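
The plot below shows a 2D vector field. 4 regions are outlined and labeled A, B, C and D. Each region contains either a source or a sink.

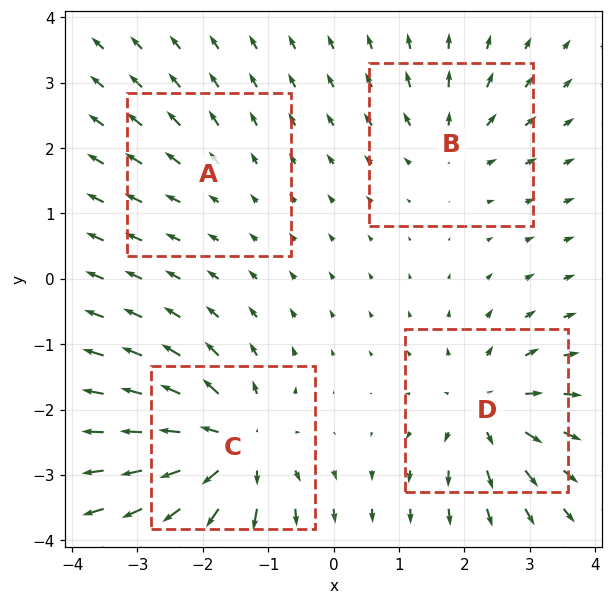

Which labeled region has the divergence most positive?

Divergence at each region's feature centre — A: about +2, B: about +4, C: about +8, D: about +6. Region C is most positive.

C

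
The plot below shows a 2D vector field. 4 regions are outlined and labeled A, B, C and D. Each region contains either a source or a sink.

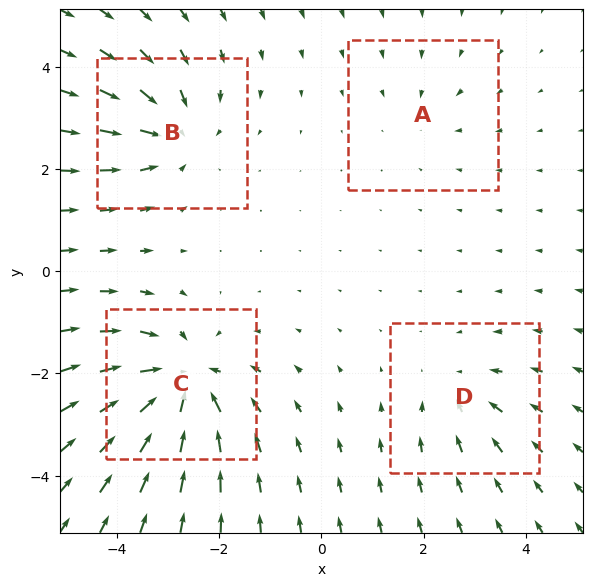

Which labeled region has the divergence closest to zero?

A

Divergence at each region's feature centre — A: about -2, B: about -5, C: about -7, D: about -3. Region A is closest to zero.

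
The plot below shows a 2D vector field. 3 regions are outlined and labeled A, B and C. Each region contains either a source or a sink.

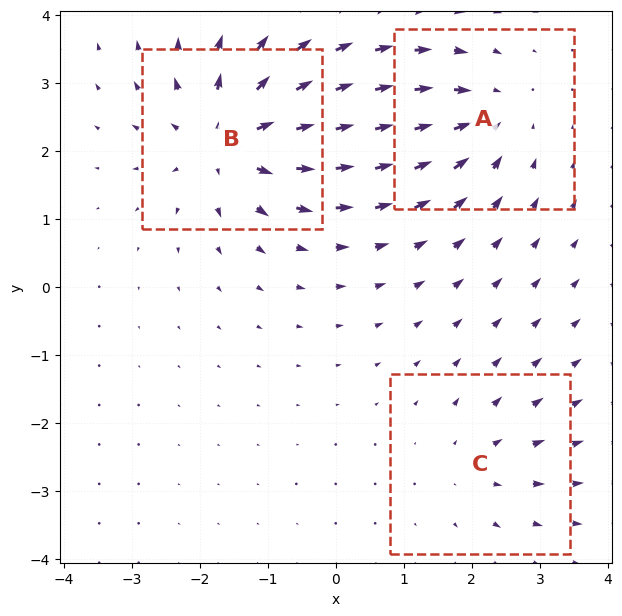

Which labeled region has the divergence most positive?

B

Divergence at each region's feature centre — A: about -4, B: about +6, C: about +2. Region B is most positive.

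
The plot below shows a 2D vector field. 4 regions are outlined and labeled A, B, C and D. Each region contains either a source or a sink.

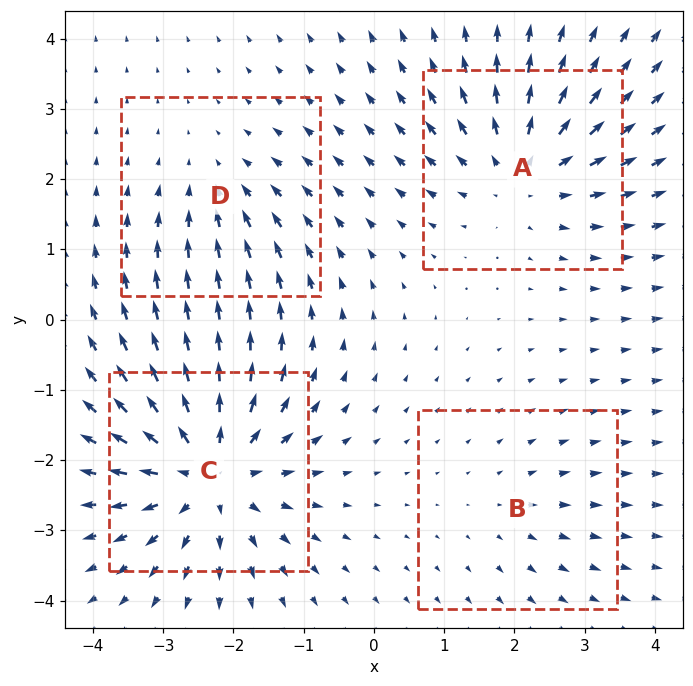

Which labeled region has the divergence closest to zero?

B

Divergence at each region's feature centre — A: about +5, B: about +2, C: about +7, D: about -3. Region B is closest to zero.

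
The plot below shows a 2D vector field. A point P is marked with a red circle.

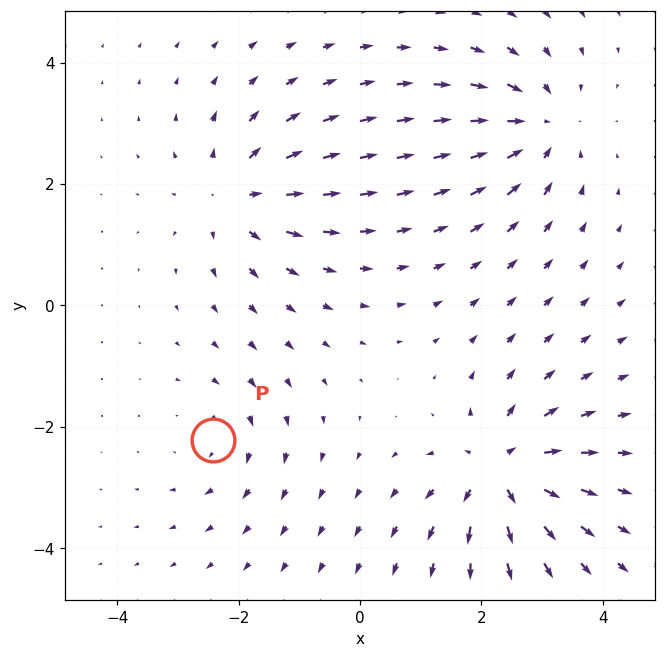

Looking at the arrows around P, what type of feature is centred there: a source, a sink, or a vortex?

vortex

At P (-2.4, -2.2) the arrows circulate clockwise. Divergence ≈0, curl about -3 — near-zero divergence with nonzero curl is a vortex.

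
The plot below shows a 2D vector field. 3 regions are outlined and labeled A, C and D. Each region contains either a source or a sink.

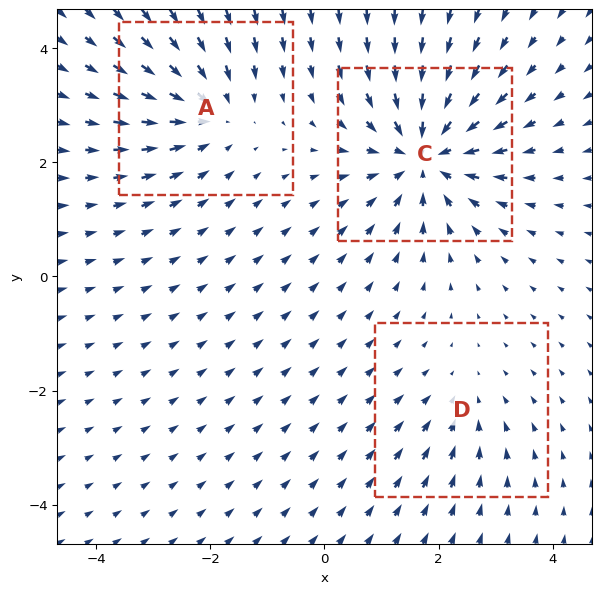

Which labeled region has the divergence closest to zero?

Divergence at each region's feature centre — A: about -3, C: about -5, D: about -2. Region D is closest to zero.

D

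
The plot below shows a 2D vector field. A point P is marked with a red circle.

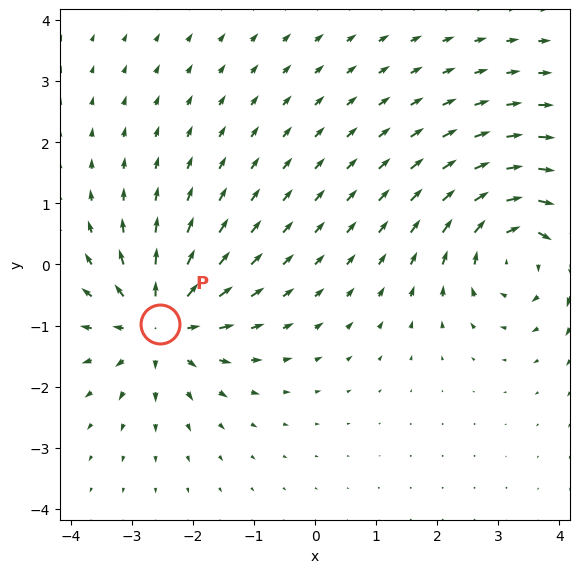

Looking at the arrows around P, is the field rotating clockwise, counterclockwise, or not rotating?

not rotating

Near P at (-2.5, -1.0) the arrows show no circulation. The curl there is ≈0.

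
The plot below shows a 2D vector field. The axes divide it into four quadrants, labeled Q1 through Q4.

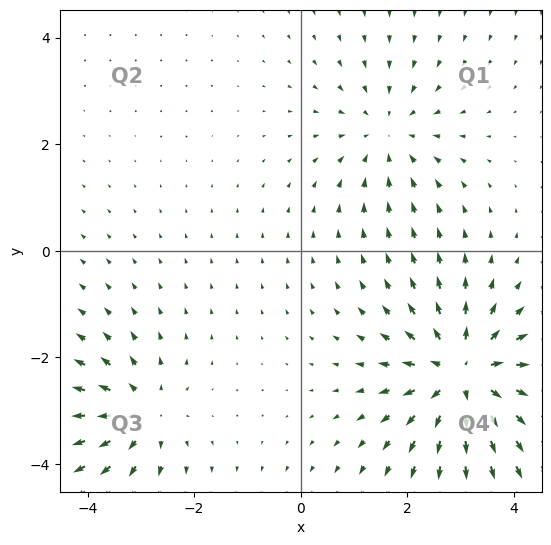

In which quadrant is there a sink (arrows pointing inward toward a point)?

Q1

The sink sits at approximately (1.6, 2.2), which lies in quadrant Q1. The divergence there is about -3, negative as expected for a sink.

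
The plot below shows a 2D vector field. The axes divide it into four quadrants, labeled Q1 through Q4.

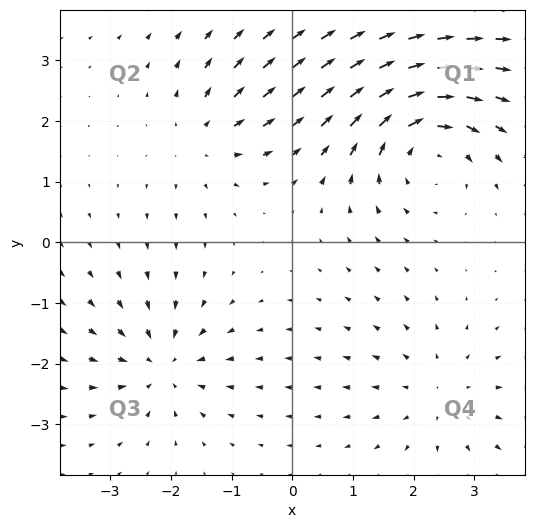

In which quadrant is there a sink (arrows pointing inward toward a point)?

The sink sits at approximately (-2.1, -2.0), which lies in quadrant Q3. The divergence there is about -4, negative as expected for a sink.

Q3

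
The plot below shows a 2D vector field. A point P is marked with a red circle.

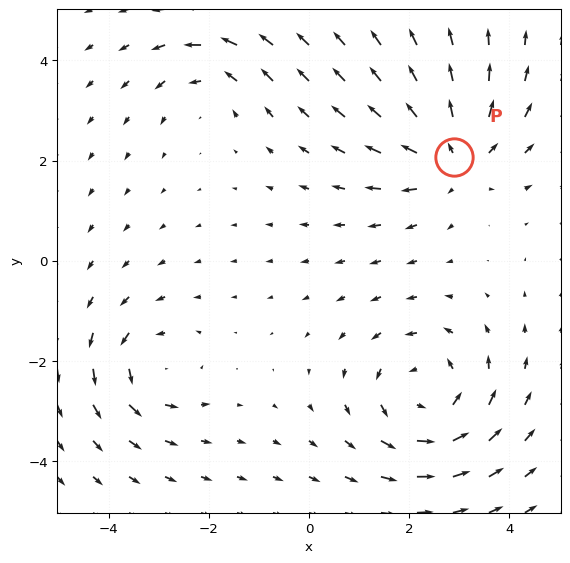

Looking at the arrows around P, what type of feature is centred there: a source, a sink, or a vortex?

source

At P (2.9, 2.1) the arrows spread outward. Divergence about +4, curl ≈0 — positive divergence with near-zero curl is a source.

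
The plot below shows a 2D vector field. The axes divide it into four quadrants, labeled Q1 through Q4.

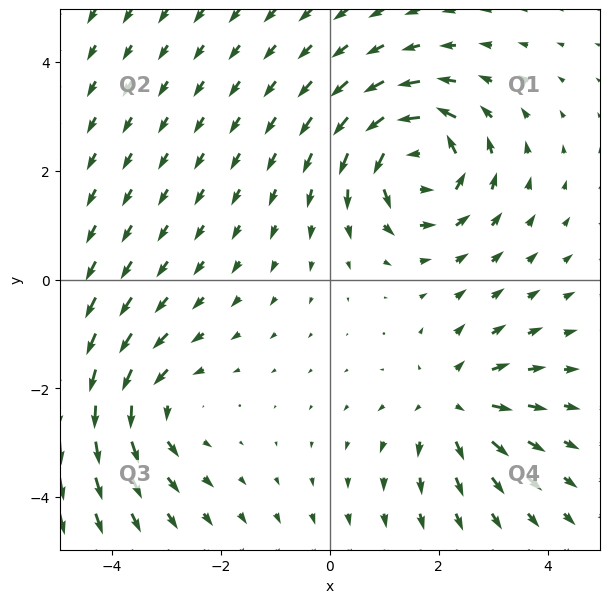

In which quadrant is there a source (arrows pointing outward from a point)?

The source sits at approximately (2.3, -2.3), which lies in quadrant Q4. The divergence there is about +4, positive as expected for a source.

Q4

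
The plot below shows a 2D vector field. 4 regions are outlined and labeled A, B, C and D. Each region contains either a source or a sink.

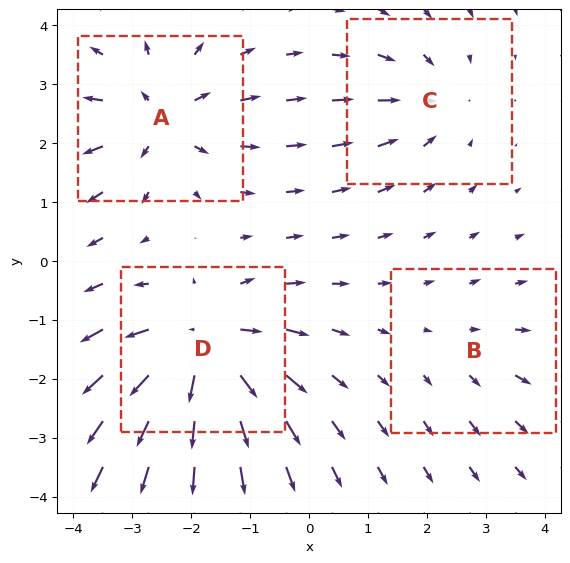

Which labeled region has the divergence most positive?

D

Divergence at each region's feature centre — A: about +5, B: about +2, C: about -4, D: about +7. Region D is most positive.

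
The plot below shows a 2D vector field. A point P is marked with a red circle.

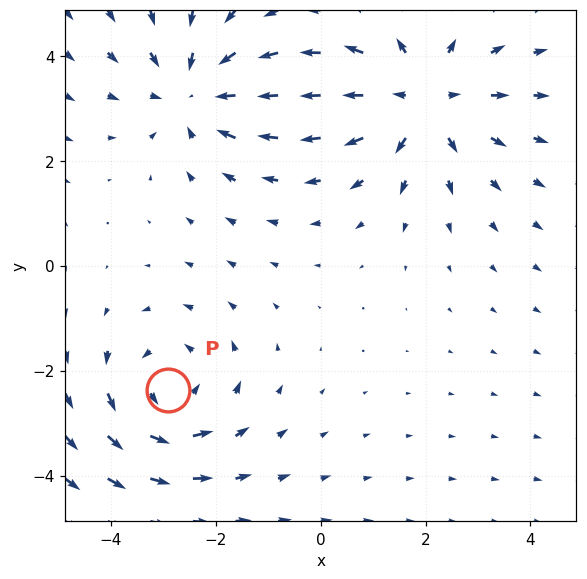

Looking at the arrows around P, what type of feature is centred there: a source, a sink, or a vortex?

At P (-2.9, -2.4) the arrows circulate counterclockwise. Divergence ≈0, curl about +3 — near-zero divergence with nonzero curl is a vortex.

vortex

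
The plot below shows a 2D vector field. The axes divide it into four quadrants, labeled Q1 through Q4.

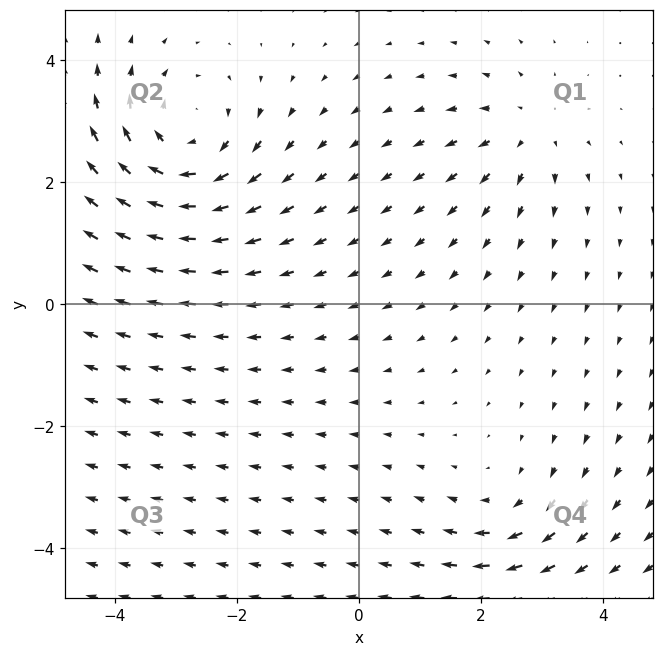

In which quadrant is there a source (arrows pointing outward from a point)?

Q1

The source sits at approximately (2.7, 2.8), which lies in quadrant Q1. The divergence there is about +3, positive as expected for a source.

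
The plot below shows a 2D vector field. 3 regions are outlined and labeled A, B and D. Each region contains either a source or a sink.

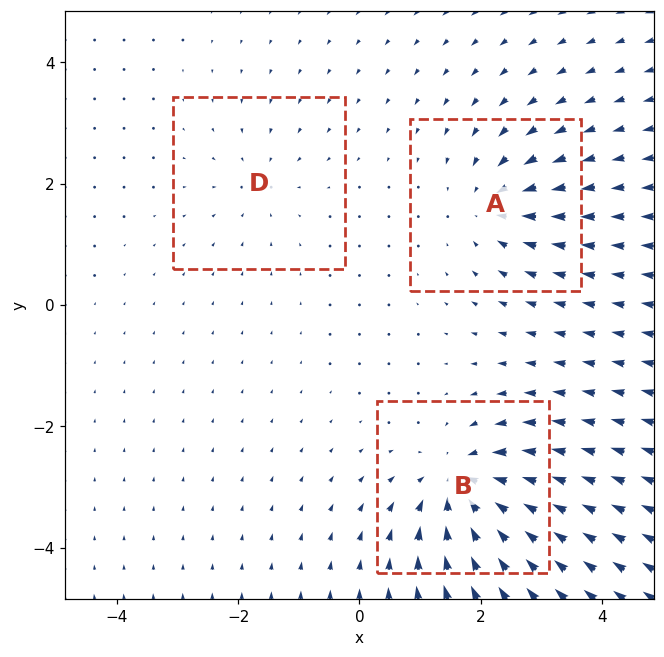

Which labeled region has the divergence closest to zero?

Divergence at each region's feature centre — A: about -4, B: about -6, D: about -2. Region D is closest to zero.

D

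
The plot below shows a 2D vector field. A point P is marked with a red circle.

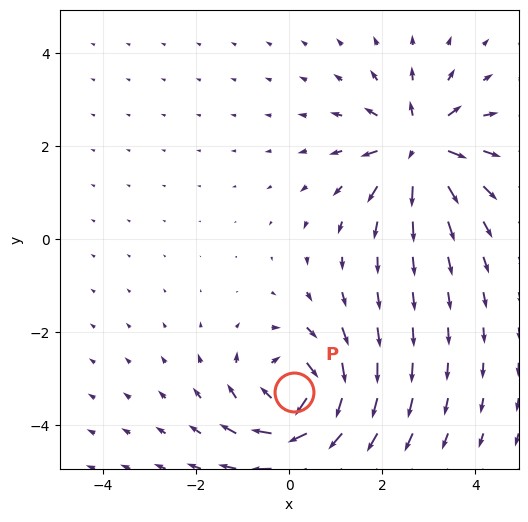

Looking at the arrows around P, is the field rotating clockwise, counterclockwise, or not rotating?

Near P at (0.1, -3.3) the arrows circulate clockwise. The curl (z-component) there is about -6; negative curl means clockwise rotation.

clockwise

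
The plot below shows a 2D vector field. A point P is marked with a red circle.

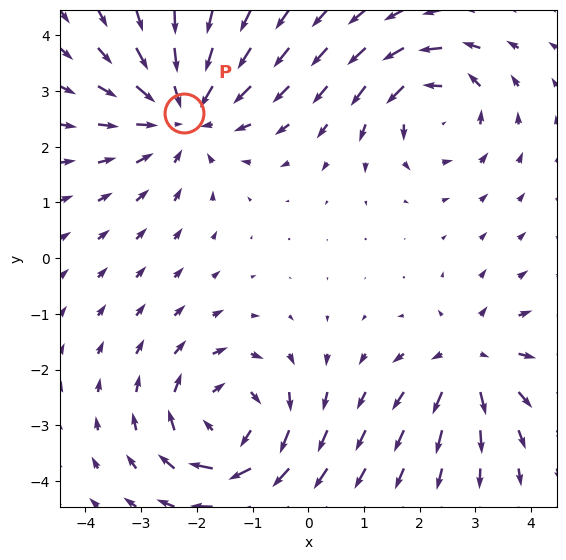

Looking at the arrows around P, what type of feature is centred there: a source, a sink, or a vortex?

At P (-2.2, 2.6) the arrows converge inward. Divergence about -4, curl ≈0 — negative divergence with near-zero curl is a sink.

sink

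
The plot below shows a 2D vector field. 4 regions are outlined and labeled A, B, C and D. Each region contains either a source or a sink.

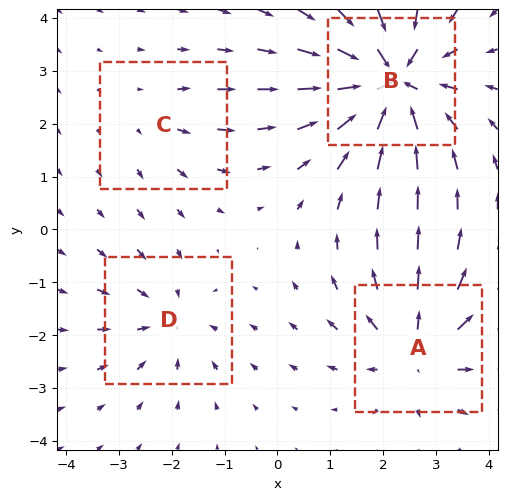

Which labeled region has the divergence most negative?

B

Divergence at each region's feature centre — A: about +5, B: about -7, C: about +2, D: about -3. Region B is most negative.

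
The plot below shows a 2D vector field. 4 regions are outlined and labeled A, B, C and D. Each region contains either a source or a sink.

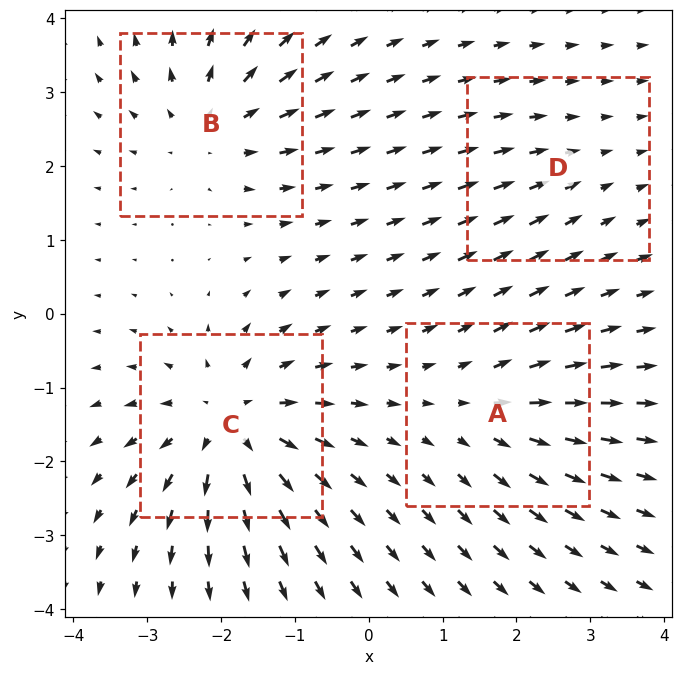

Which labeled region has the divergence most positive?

C

Divergence at each region's feature centre — A: about +4, B: about +5, C: about +7, D: about -2. Region C is most positive.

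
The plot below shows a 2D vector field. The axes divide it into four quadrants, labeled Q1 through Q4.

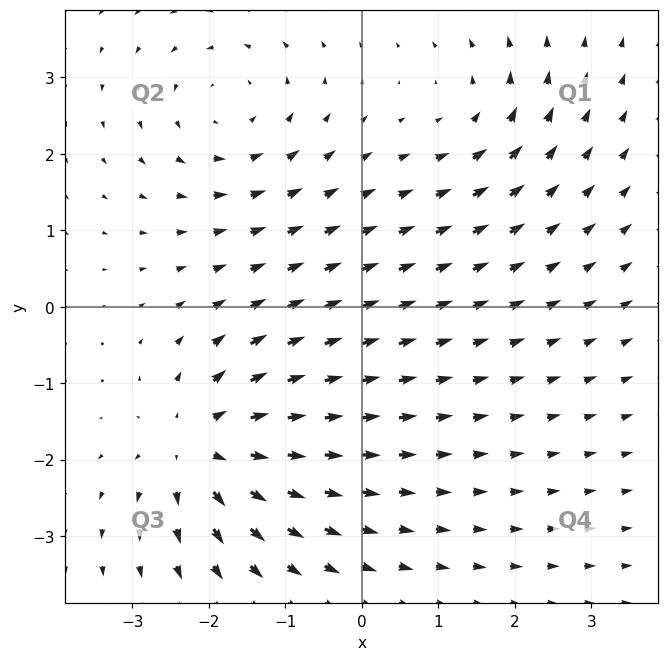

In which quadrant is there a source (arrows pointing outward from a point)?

Q3

The source sits at approximately (-2.1, -1.8), which lies in quadrant Q3. The divergence there is about +6, positive as expected for a source.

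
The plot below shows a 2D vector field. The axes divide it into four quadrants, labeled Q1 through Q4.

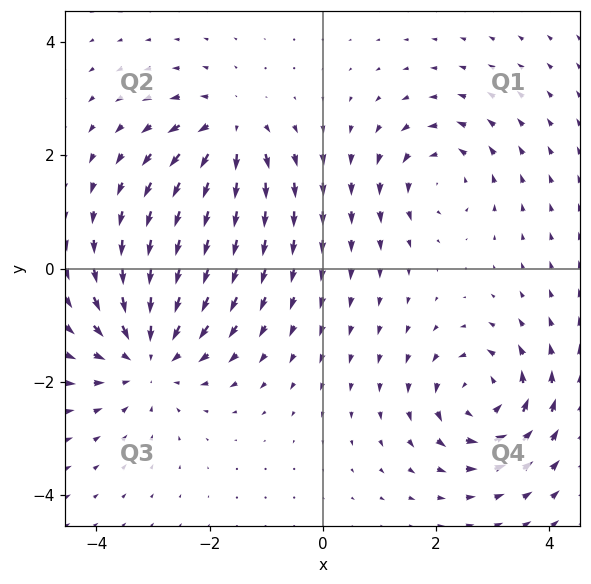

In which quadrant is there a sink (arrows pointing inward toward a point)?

Q3

The sink sits at approximately (-3.1, -1.5), which lies in quadrant Q3. The divergence there is about -4, negative as expected for a sink.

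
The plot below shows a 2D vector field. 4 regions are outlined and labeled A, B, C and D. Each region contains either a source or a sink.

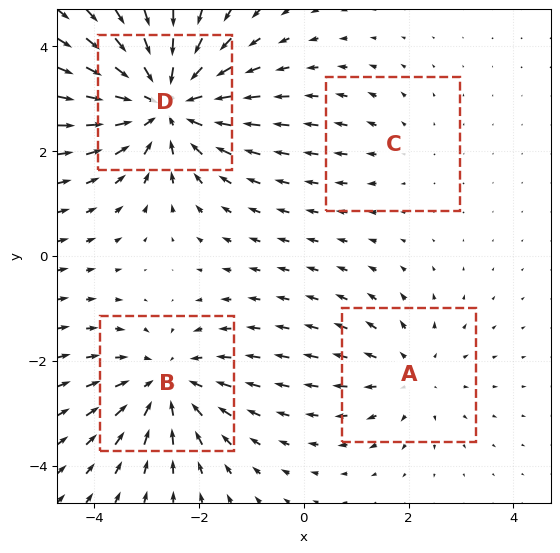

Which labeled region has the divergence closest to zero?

Divergence at each region's feature centre — A: about +3, B: about -4, C: about +2, D: about -6. Region C is closest to zero.

C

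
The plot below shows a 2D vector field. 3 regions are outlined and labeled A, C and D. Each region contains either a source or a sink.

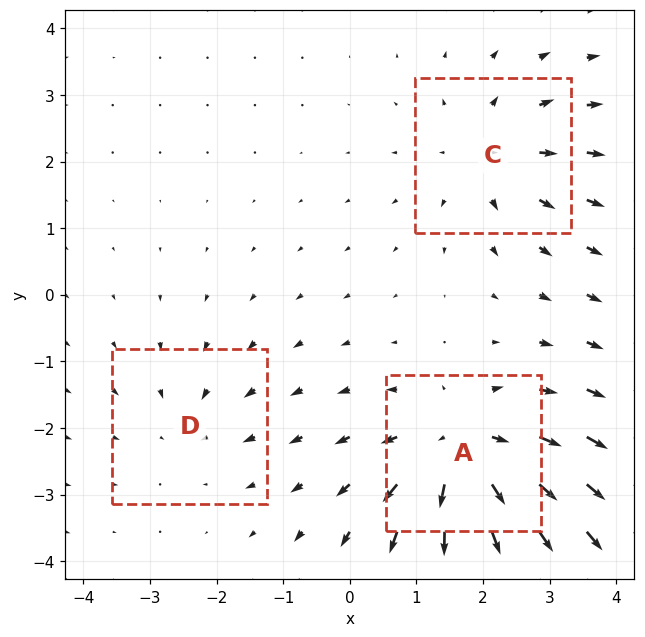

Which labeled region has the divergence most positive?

Divergence at each region's feature centre — A: about +5, C: about +3, D: about -2. Region A is most positive.

A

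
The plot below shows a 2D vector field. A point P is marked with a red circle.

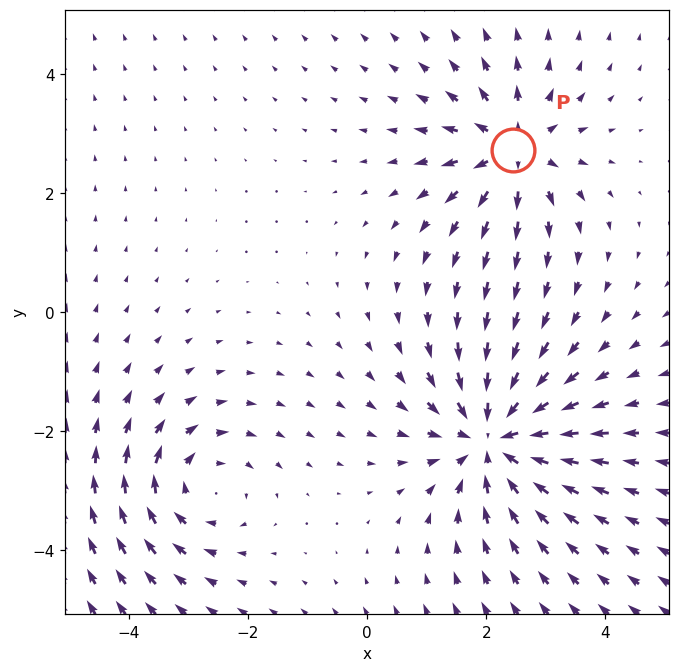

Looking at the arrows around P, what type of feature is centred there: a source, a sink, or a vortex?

At P (2.4, 2.7) the arrows spread outward. Divergence about +4, curl ≈0 — positive divergence with near-zero curl is a source.

source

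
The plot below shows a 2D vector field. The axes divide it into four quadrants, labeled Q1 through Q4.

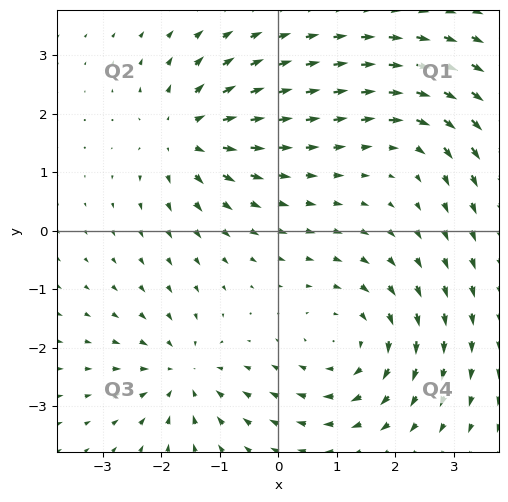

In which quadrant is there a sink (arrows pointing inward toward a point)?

Q3

The sink sits at approximately (-1.6, -2.5), which lies in quadrant Q3. The divergence there is about -4, negative as expected for a sink.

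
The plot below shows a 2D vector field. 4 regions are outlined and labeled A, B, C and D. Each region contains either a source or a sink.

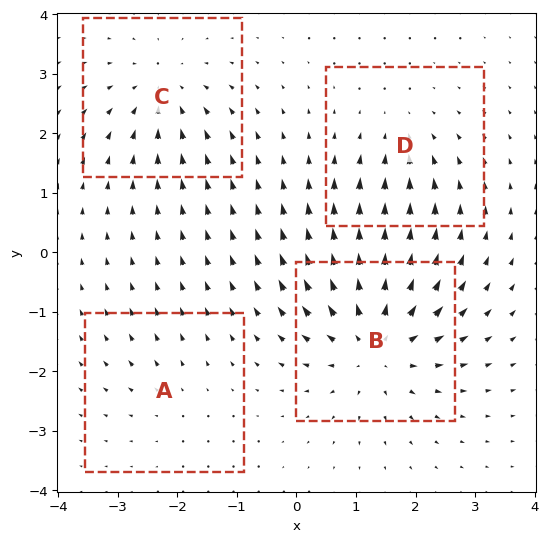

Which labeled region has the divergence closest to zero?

Divergence at each region's feature centre — A: about +2, B: about +7, C: about -5, D: about -3. Region A is closest to zero.

A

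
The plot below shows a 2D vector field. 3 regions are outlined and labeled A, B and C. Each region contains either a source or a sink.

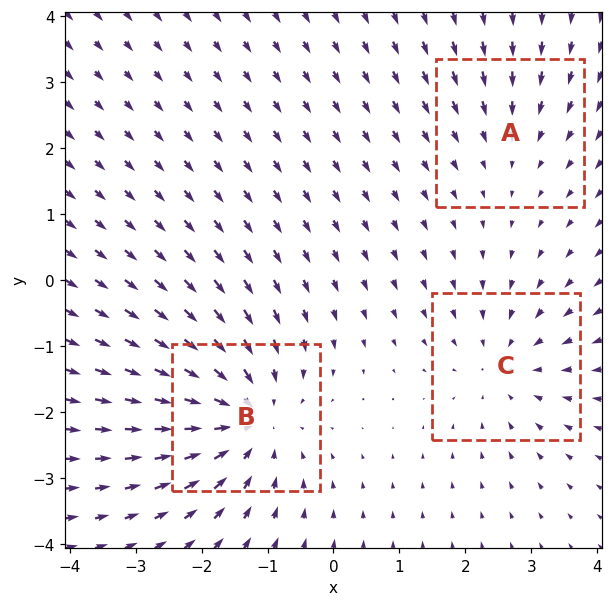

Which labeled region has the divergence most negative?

B

Divergence at each region's feature centre — A: about -2, B: about -4, C: about -3. Region B is most negative.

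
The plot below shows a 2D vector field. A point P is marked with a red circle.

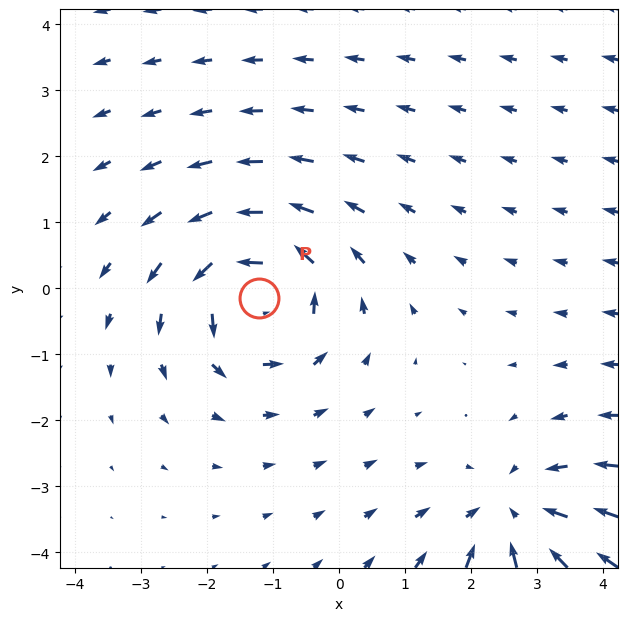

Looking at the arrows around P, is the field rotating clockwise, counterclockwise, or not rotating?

Near P at (-1.2, -0.1) the arrows circulate counterclockwise. The curl (z-component) there is about +5; positive curl means counterclockwise rotation.

counterclockwise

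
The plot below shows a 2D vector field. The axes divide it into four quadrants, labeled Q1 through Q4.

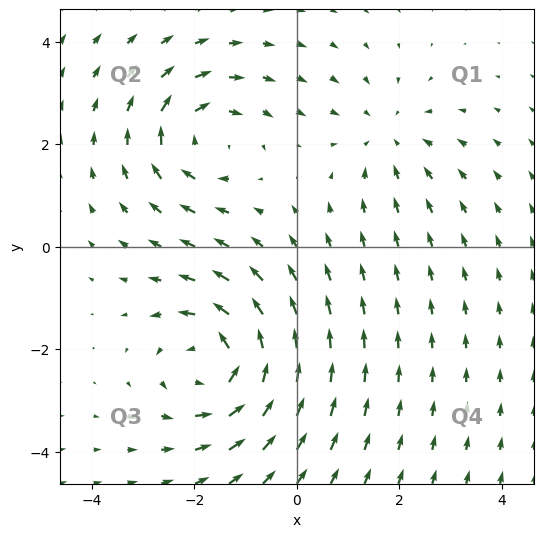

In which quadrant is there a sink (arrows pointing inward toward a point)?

The sink sits at approximately (1.8, 2.1), which lies in quadrant Q1. The divergence there is about -2, negative as expected for a sink.

Q1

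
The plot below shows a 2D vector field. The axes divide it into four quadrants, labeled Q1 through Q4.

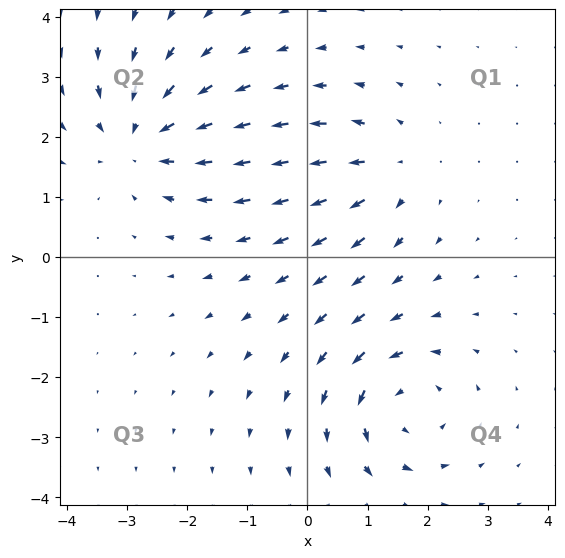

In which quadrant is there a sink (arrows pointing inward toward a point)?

Q2

The sink sits at approximately (-2.8, 2.0), which lies in quadrant Q2. The divergence there is about -5, negative as expected for a sink.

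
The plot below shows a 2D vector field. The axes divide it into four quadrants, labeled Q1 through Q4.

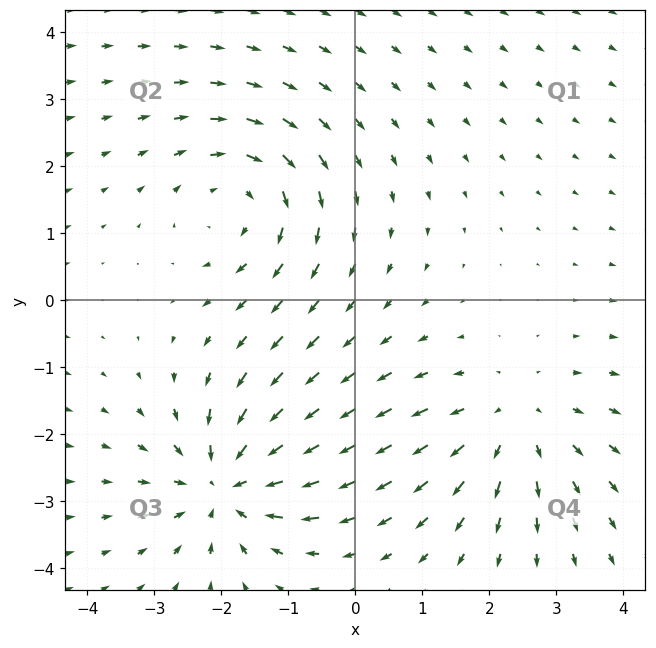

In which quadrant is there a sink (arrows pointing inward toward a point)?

The sink sits at approximately (-1.9, -2.8), which lies in quadrant Q3. The divergence there is about -6, negative as expected for a sink.

Q3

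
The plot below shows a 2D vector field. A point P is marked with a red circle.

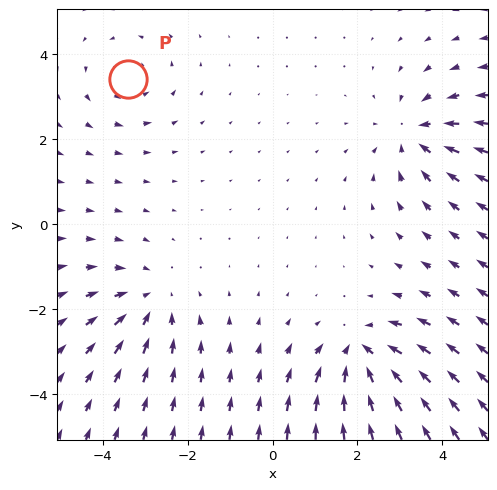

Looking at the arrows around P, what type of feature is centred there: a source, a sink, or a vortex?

At P (-3.4, 3.4) the arrows circulate counterclockwise. Divergence ≈0, curl about +3 — near-zero divergence with nonzero curl is a vortex.

vortex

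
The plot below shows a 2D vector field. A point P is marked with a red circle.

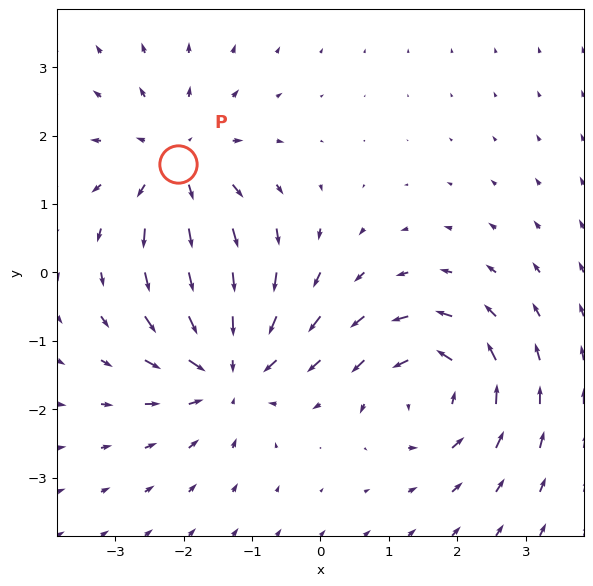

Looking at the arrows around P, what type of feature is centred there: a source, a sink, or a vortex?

source

At P (-2.1, 1.6) the arrows spread outward. Divergence about +4, curl ≈0 — positive divergence with near-zero curl is a source.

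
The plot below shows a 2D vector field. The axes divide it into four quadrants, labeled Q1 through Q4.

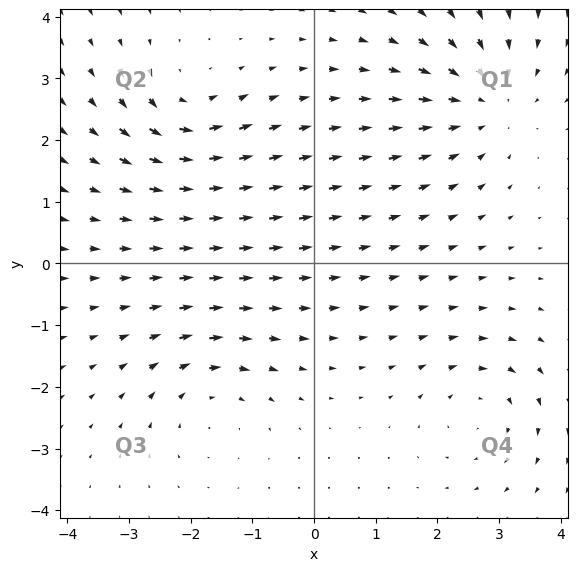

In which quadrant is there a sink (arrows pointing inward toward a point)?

The sink sits at approximately (2.8, 2.6), which lies in quadrant Q1. The divergence there is about -4, negative as expected for a sink.

Q1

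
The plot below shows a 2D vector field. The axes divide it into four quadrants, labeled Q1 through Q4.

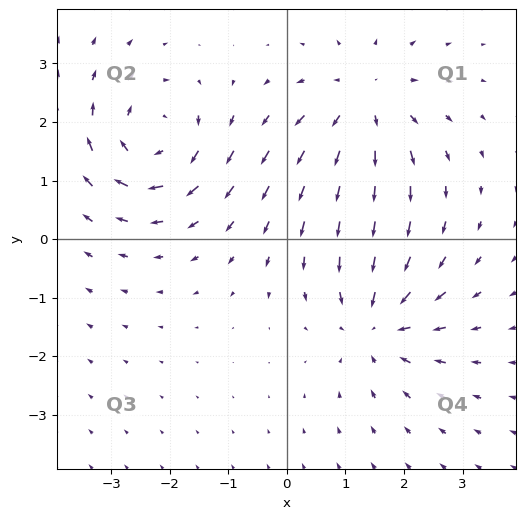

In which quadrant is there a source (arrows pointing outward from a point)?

The source sits at approximately (1.3, 2.3), which lies in quadrant Q1. The divergence there is about +3, positive as expected for a source.

Q1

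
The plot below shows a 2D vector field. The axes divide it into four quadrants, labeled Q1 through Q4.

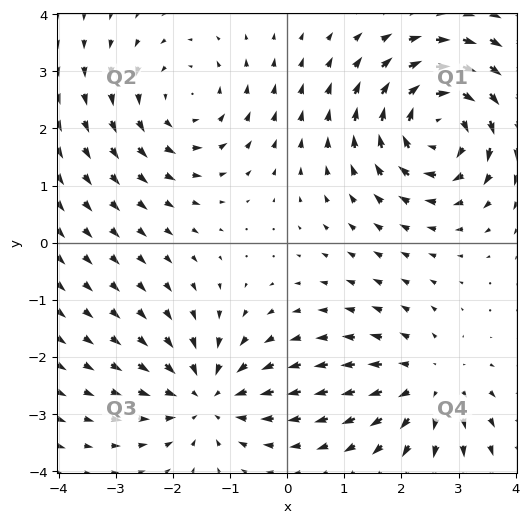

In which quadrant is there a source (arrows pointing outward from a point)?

The source sits at approximately (2.5, -2.5), which lies in quadrant Q4. The divergence there is about +3, positive as expected for a source.

Q4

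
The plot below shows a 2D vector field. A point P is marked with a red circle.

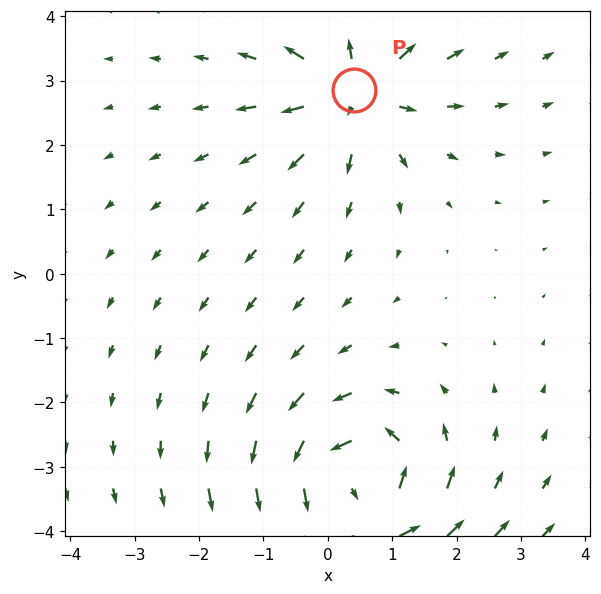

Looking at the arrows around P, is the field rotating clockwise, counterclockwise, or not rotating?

Near P at (0.4, 2.9) the arrows show no circulation. The curl there is ≈0.

not rotating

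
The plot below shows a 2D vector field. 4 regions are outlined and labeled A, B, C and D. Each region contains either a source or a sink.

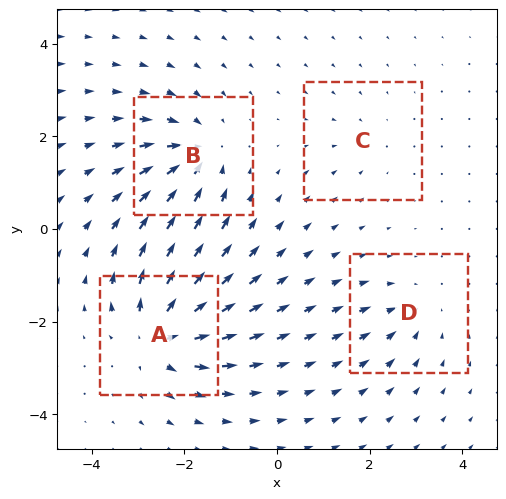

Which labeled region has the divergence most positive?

A

Divergence at each region's feature centre — A: about +7, B: about -6, C: about -2, D: about -3. Region A is most positive.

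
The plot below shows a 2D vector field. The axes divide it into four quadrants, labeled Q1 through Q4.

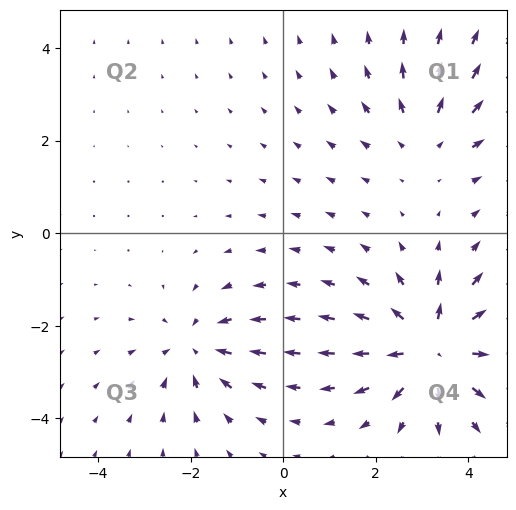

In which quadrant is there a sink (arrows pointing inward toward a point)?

Q3

The sink sits at approximately (-1.9, -2.5), which lies in quadrant Q3. The divergence there is about -3, negative as expected for a sink.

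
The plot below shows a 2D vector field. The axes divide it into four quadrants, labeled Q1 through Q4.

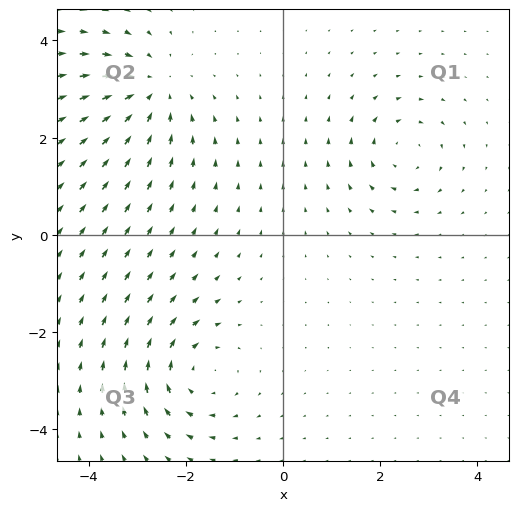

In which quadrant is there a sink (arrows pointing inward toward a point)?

Q2

The sink sits at approximately (-2.7, 3.0), which lies in quadrant Q2. The divergence there is about -5, negative as expected for a sink.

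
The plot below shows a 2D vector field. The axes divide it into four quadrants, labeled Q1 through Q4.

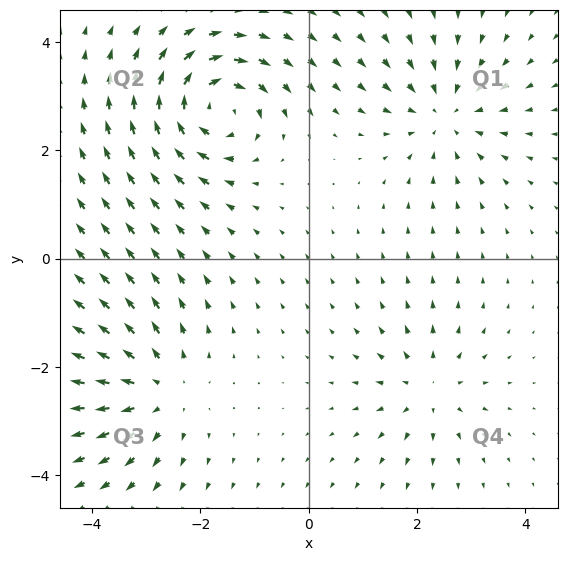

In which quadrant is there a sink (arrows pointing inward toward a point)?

The sink sits at approximately (2.5, 2.7), which lies in quadrant Q1. The divergence there is about -4, negative as expected for a sink.

Q1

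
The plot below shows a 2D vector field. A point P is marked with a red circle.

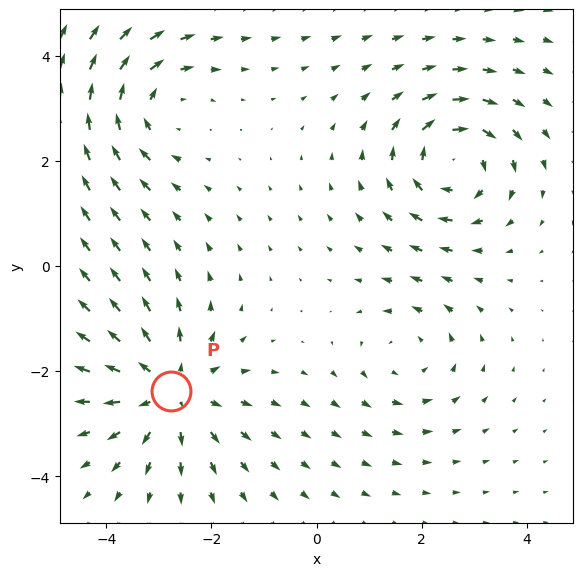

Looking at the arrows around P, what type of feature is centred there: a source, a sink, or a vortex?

source

At P (-2.8, -2.4) the arrows spread outward. Divergence about +5, curl ≈0 — positive divergence with near-zero curl is a source.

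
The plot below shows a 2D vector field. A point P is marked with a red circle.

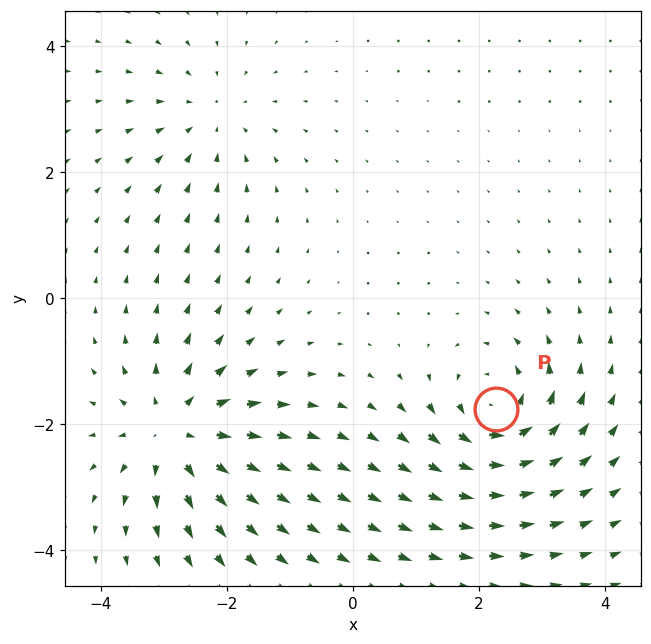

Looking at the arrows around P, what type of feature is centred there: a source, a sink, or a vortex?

vortex

At P (2.3, -1.8) the arrows circulate counterclockwise. Divergence ≈0, curl about +6 — near-zero divergence with nonzero curl is a vortex.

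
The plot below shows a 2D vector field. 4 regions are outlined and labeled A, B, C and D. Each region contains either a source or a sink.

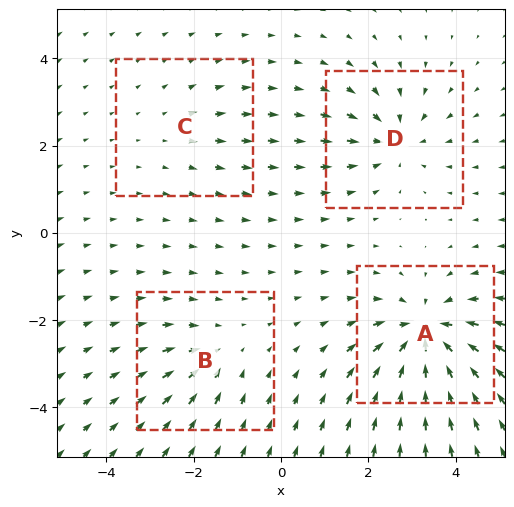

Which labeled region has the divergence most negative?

Divergence at each region's feature centre — A: about -8, B: about -3, C: about +2, D: about -5. Region A is most negative.

A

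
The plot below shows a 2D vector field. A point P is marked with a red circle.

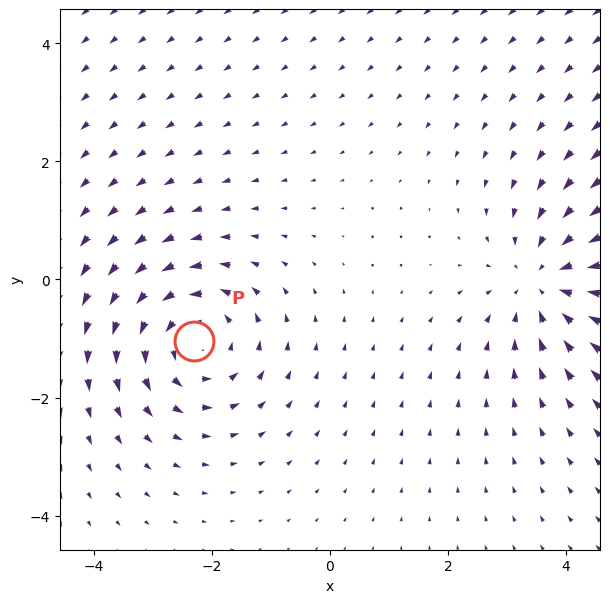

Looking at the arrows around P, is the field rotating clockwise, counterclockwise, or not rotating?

Near P at (-2.3, -1.0) the arrows circulate counterclockwise. The curl (z-component) there is about +4; positive curl means counterclockwise rotation.

counterclockwise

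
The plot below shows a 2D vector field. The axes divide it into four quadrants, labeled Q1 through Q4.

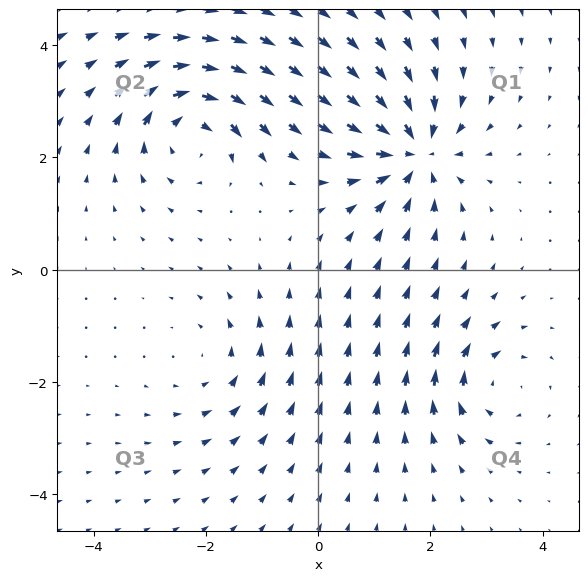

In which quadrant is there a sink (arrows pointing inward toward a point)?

The sink sits at approximately (1.7, 2.1), which lies in quadrant Q1. The divergence there is about -7, negative as expected for a sink.

Q1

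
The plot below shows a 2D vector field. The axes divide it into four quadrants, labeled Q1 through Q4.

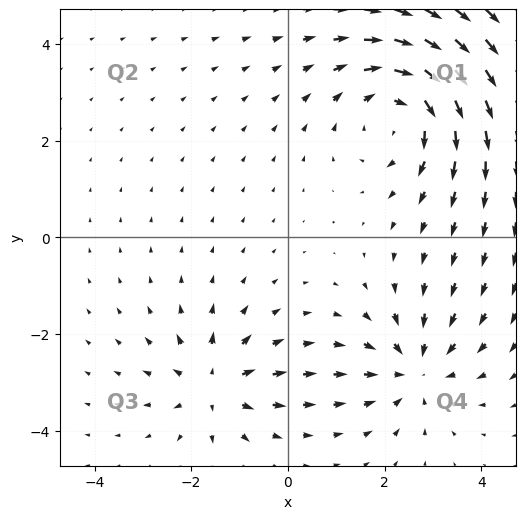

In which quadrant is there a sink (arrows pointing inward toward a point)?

Q4

The sink sits at approximately (2.6, -2.7), which lies in quadrant Q4. The divergence there is about -3, negative as expected for a sink.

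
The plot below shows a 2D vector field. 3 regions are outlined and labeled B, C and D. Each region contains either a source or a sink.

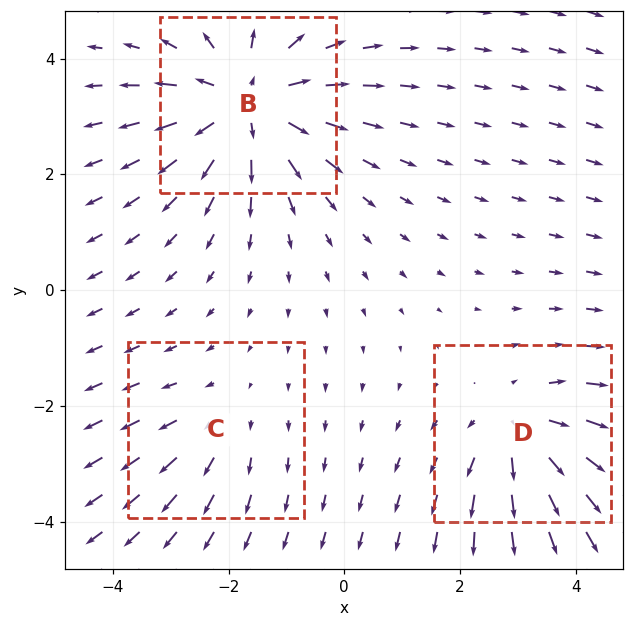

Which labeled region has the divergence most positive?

Divergence at each region's feature centre — B: about +4, C: about +2, D: about +3. Region B is most positive.

B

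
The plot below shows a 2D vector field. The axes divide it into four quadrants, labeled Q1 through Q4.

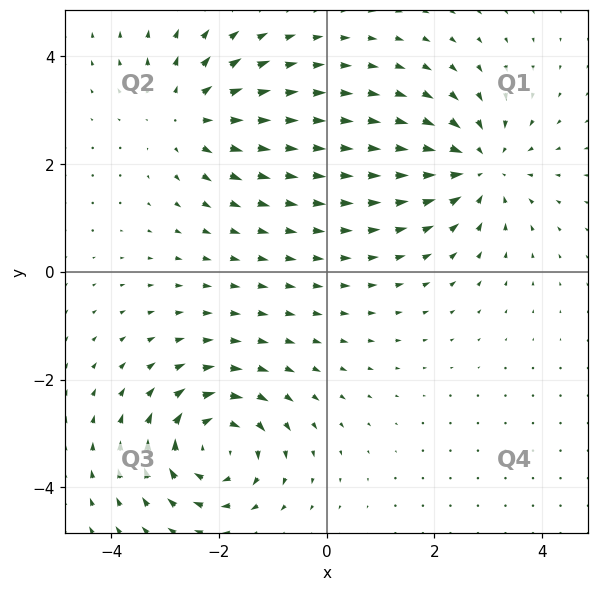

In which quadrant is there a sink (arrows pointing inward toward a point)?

Q1

The sink sits at approximately (2.8, 1.9), which lies in quadrant Q1. The divergence there is about -4, negative as expected for a sink.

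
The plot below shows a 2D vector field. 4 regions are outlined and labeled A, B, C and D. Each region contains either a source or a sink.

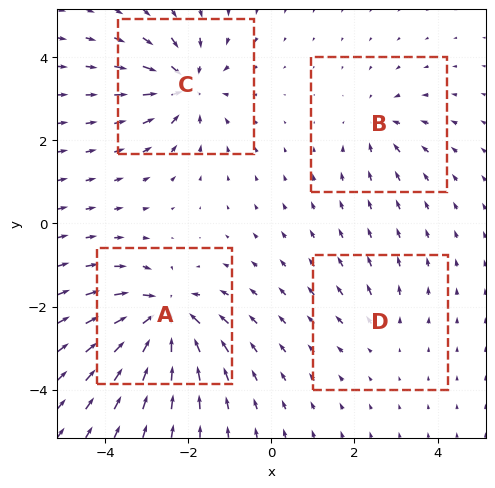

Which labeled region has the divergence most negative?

A

Divergence at each region's feature centre — A: about -8, B: about -4, C: about -6, D: about +2. Region A is most negative.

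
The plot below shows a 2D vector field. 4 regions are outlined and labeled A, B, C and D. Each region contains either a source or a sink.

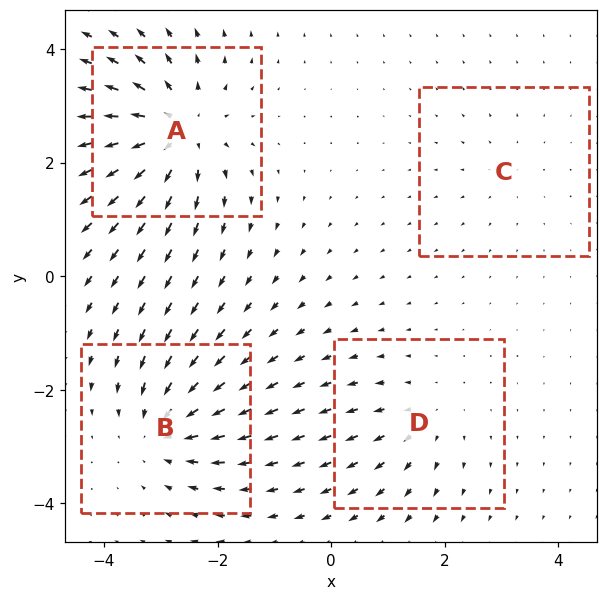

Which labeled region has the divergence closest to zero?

C

Divergence at each region's feature centre — A: about +7, B: about -5, C: about +2, D: about +3. Region C is closest to zero.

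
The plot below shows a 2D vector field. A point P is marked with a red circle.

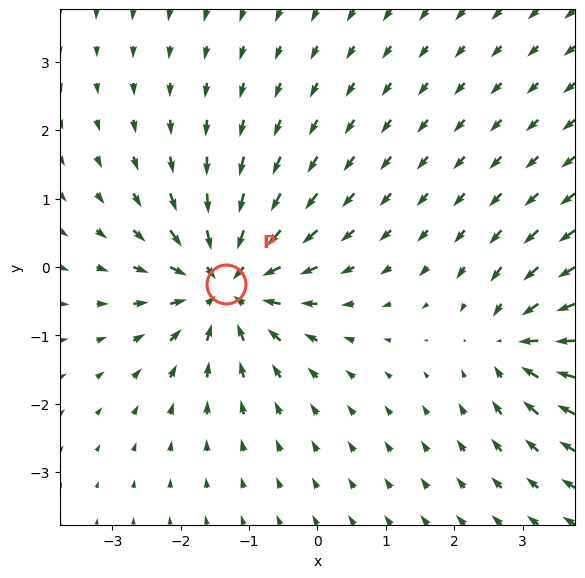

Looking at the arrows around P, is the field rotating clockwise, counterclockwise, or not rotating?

not rotating

Near P at (-1.3, -0.2) the arrows show no circulation. The curl there is ≈0.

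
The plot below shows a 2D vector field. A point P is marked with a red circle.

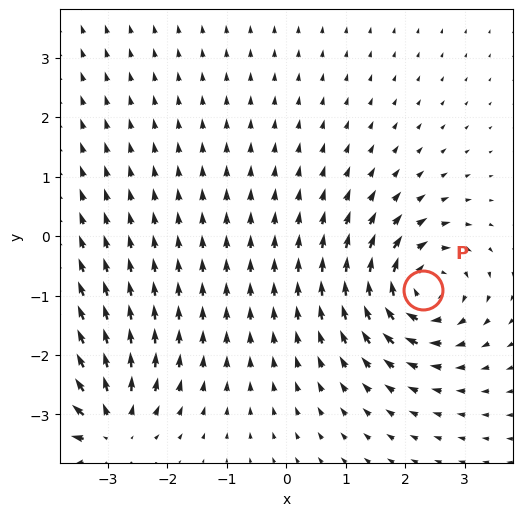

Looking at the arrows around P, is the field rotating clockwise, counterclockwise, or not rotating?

clockwise

Near P at (2.3, -0.9) the arrows circulate clockwise. The curl (z-component) there is about -4; negative curl means clockwise rotation.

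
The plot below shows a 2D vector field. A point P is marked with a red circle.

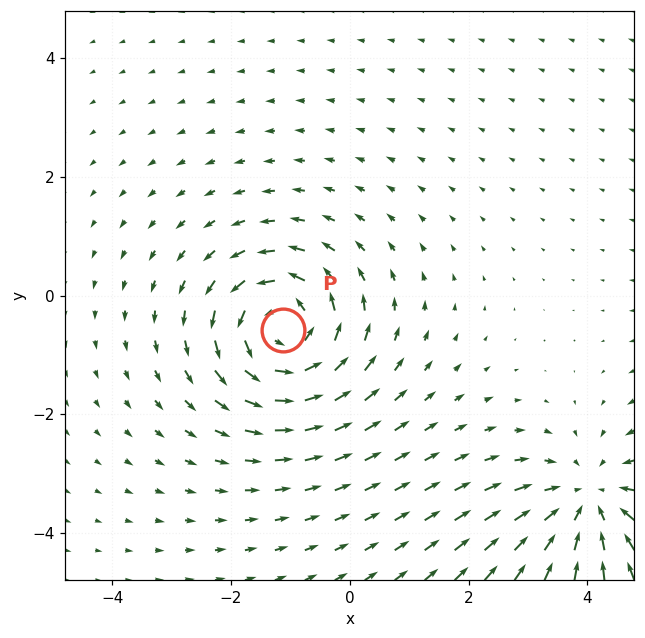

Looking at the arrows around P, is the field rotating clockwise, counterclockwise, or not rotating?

counterclockwise

Near P at (-1.1, -0.6) the arrows circulate counterclockwise. The curl (z-component) there is about +5; positive curl means counterclockwise rotation.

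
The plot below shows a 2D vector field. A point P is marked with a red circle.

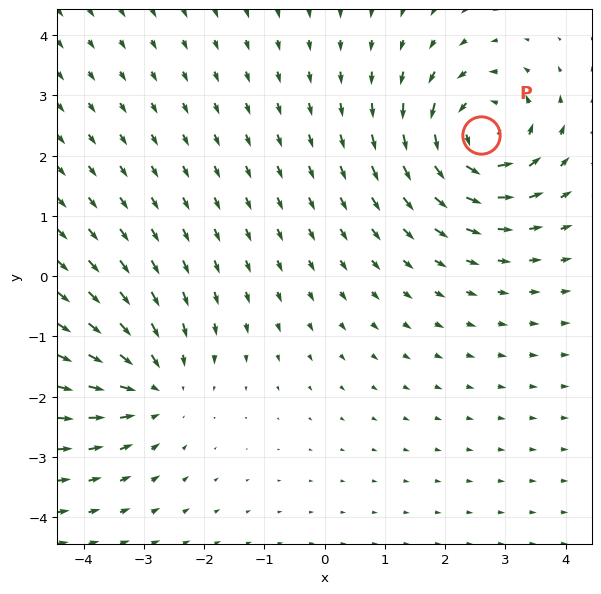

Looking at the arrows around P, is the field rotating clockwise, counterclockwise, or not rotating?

Near P at (2.6, 2.3) the arrows circulate counterclockwise. The curl (z-component) there is about +6; positive curl means counterclockwise rotation.

counterclockwise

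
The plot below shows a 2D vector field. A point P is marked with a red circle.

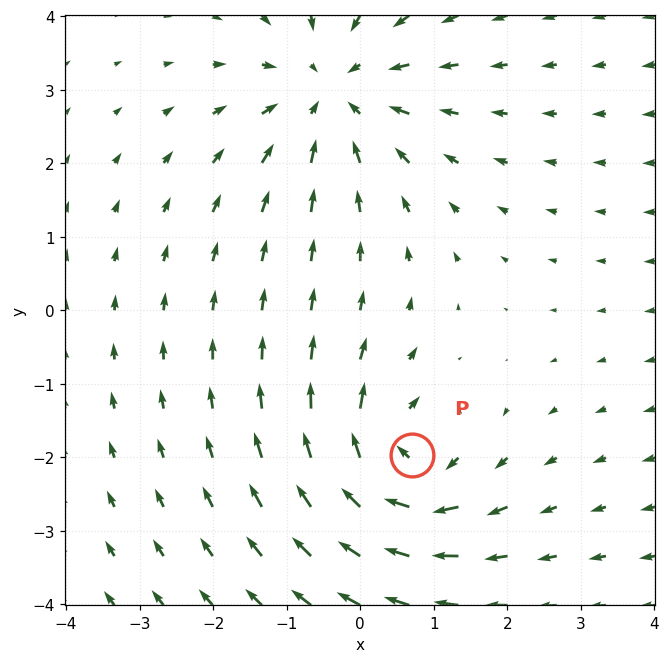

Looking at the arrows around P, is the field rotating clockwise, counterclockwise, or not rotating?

clockwise

Near P at (0.7, -2.0) the arrows circulate clockwise. The curl (z-component) there is about -5; negative curl means clockwise rotation.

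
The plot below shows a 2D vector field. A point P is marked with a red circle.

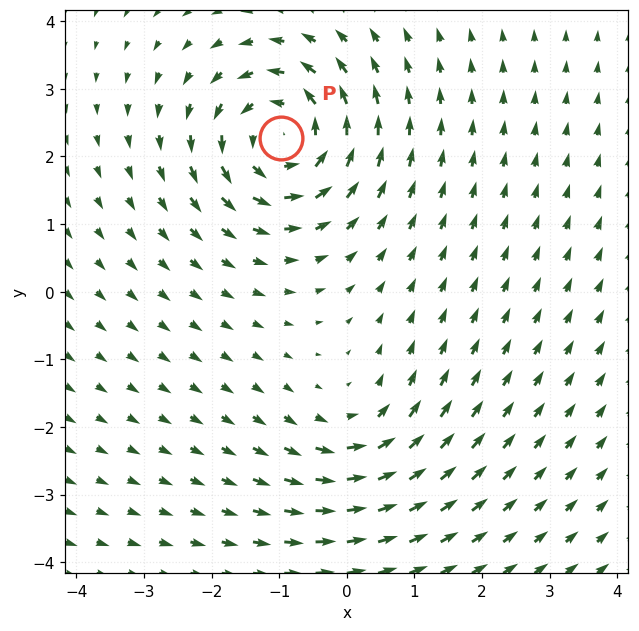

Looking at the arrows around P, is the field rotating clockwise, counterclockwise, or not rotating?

counterclockwise

Near P at (-1.0, 2.3) the arrows circulate counterclockwise. The curl (z-component) there is about +5; positive curl means counterclockwise rotation.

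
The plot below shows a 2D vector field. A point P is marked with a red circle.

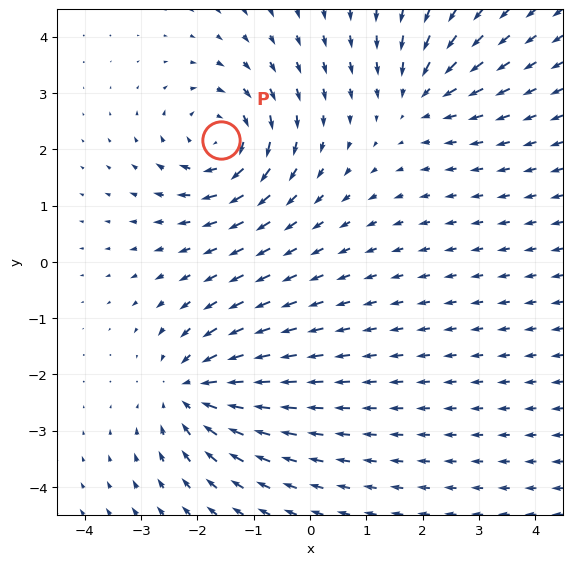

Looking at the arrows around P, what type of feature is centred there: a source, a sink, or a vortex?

vortex

At P (-1.6, 2.2) the arrows circulate clockwise. Divergence ≈0, curl about -5 — near-zero divergence with nonzero curl is a vortex.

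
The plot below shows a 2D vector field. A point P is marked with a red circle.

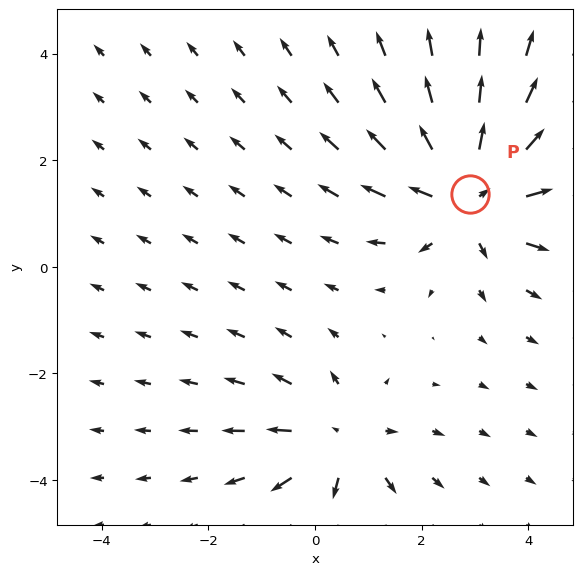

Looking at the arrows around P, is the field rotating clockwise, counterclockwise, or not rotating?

not rotating

Near P at (2.9, 1.4) the arrows show no circulation. The curl there is ≈0.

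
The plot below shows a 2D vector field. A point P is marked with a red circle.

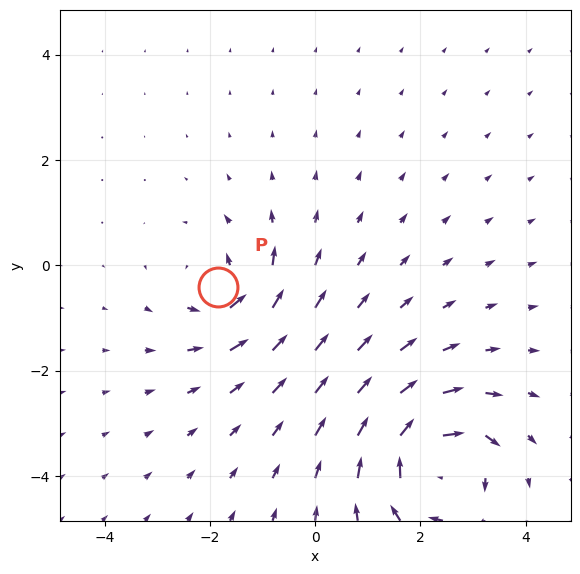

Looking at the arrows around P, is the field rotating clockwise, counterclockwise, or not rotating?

Near P at (-1.8, -0.4) the arrows circulate counterclockwise. The curl (z-component) there is about +4; positive curl means counterclockwise rotation.

counterclockwise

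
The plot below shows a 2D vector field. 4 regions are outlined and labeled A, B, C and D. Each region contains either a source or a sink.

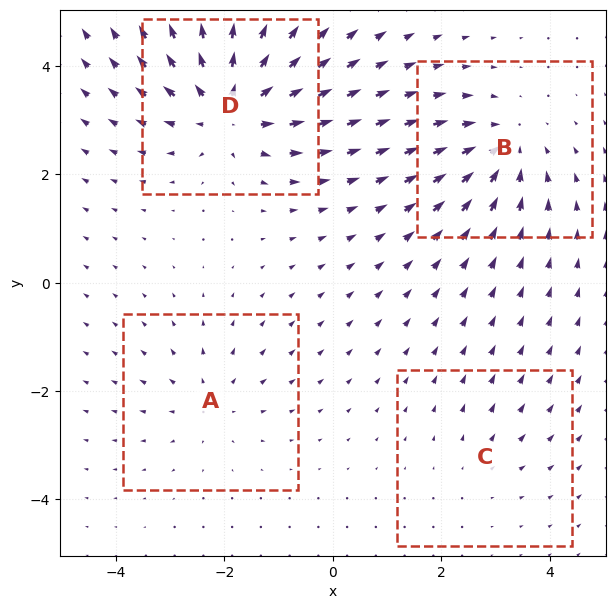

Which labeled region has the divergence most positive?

Divergence at each region's feature centre — A: about +3, B: about -5, C: about +2, D: about +7. Region D is most positive.

D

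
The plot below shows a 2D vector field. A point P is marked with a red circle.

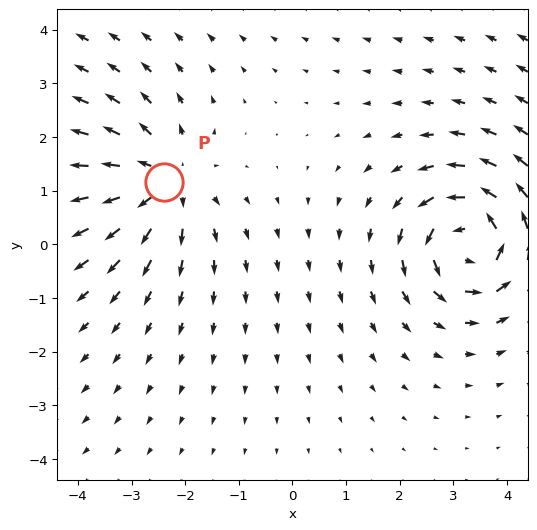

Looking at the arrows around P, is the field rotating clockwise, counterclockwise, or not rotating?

not rotating

Near P at (-2.4, 1.2) the arrows show no circulation. The curl there is ≈0.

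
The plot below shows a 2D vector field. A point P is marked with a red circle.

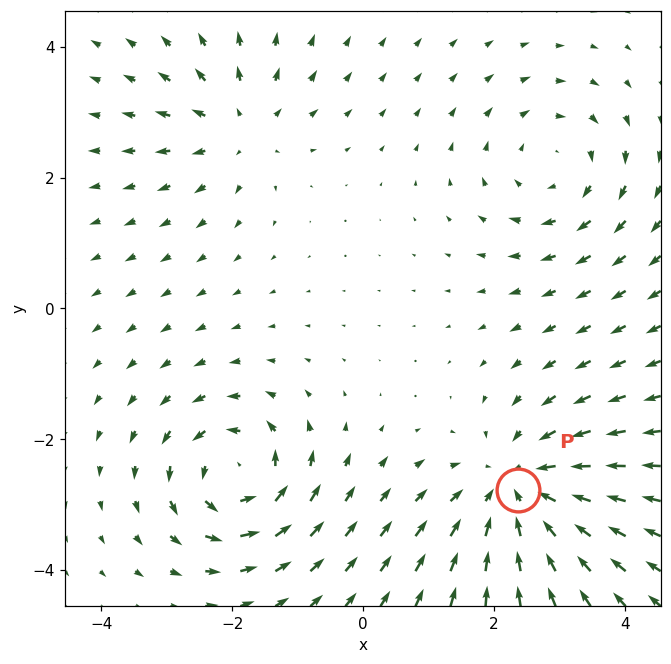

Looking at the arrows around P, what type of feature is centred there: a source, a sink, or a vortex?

sink

At P (2.4, -2.8) the arrows converge inward. Divergence about -4, curl ≈0 — negative divergence with near-zero curl is a sink.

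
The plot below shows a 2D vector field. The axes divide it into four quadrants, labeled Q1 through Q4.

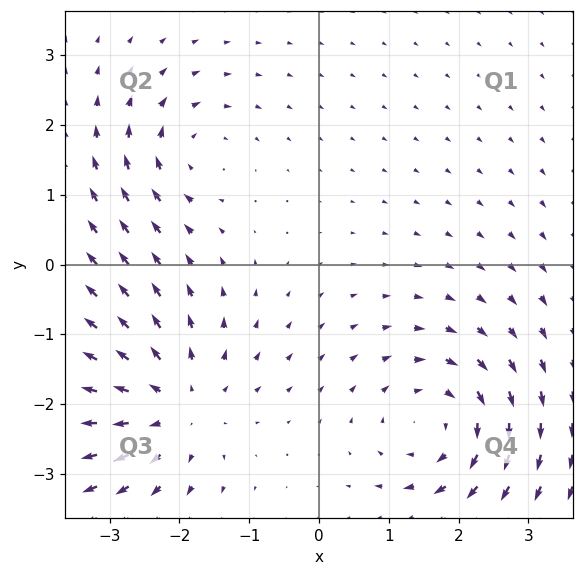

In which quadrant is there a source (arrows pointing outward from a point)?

The source sits at approximately (-2.1, -2.0), which lies in quadrant Q3. The divergence there is about +5, positive as expected for a source.

Q3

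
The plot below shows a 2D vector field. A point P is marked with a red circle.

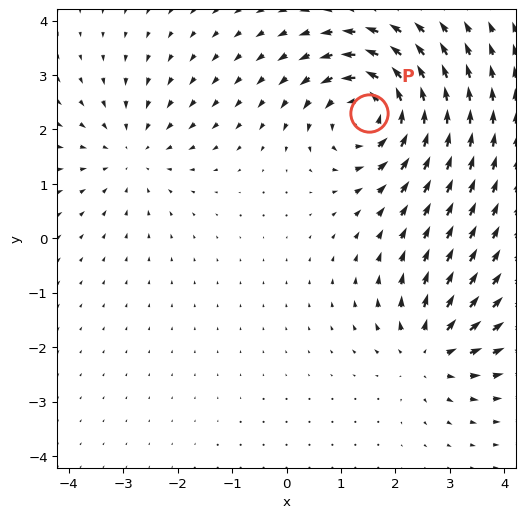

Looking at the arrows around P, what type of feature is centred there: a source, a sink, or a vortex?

At P (1.5, 2.3) the arrows circulate counterclockwise. Divergence ≈0, curl about +6 — near-zero divergence with nonzero curl is a vortex.

vortex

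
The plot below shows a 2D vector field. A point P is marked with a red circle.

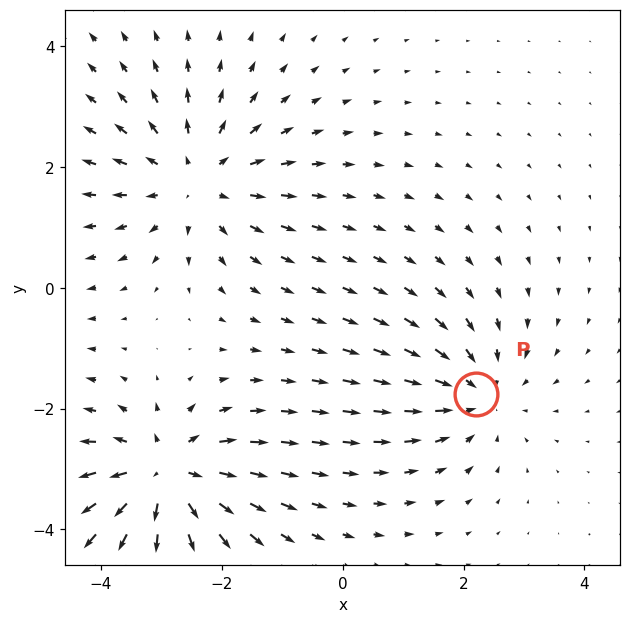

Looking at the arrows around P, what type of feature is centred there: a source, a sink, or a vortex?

At P (2.2, -1.8) the arrows converge inward. Divergence about -4, curl ≈0 — negative divergence with near-zero curl is a sink.

sink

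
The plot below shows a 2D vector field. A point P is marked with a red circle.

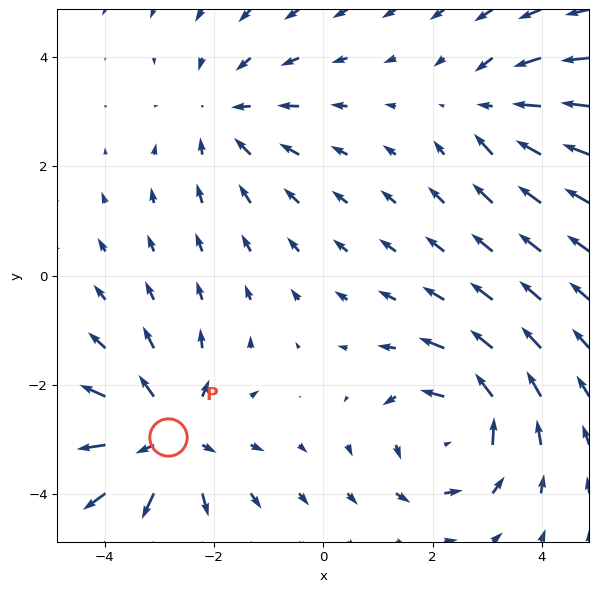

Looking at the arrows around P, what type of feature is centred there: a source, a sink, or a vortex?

At P (-2.8, -2.9) the arrows spread outward. Divergence about +5, curl ≈0 — positive divergence with near-zero curl is a source.

source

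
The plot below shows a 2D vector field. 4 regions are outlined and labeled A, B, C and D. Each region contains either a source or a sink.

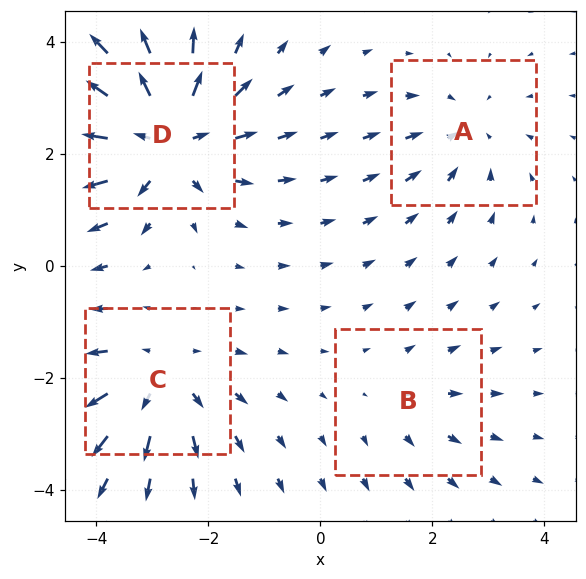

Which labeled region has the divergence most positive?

Divergence at each region's feature centre — A: about -3, B: about +2, C: about +4, D: about +7. Region D is most positive.

D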